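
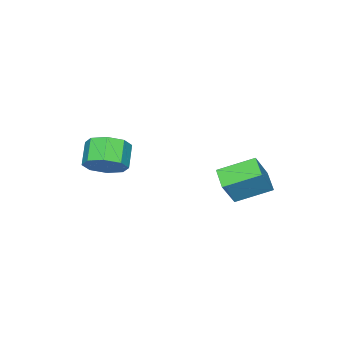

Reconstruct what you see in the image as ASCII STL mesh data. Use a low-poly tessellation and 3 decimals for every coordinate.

solid 
facet normal -0.584 -0.743 0.326
outer loop
vertex -0.763 2.665 -1.359
vertex -1.802 3.742 -0.765
vertex -1.575 2.674 -2.795
endloop
endfacet
facet normal 0.645 -0.669 -0.369
outer loop
vertex -1.038 3.358 -3.095
vertex -0.763 2.665 -1.359
vertex -1.575 2.674 -2.795
endloop
endfacet
facet normal -0.584 -0.743 0.326
outer loop
vertex -1.575 2.674 -2.795
vertex -1.802 3.742 -0.765
vertex -2.614 3.751 -2.201
endloop
endfacet
facet normal -0.492 0.005 -0.870
outer loop
vertex -2.614 3.751 -2.201
vertex -1.038 3.358 -3.095
vertex -1.575 2.674 -2.795
endloop
endfacet
facet normal 0.492 -0.005 0.870
outer loop
vertex -0.763 2.665 -1.359
vertex -1.265 4.426 -1.065
vertex -1.802 3.742 -0.765
endloop
endfacet
facet normal 0.645 -0.669 -0.369
outer loop
vertex -0.226 3.349 -1.659
vertex -0.763 2.665 -1.359
vertex -1.038 3.358 -3.095
endloop
endfacet
facet normal 0.492 -0.005 0.870
outer loop
vertex -0.226 3.349 -1.659
vertex -1.265 4.426 -1.065
vertex -0.763 2.665 -1.359
endloop
endfacet
facet normal -0.645 0.669 0.369
outer loop
vertex -1.802 3.742 -0.765
vertex -1.265 4.426 -1.065
vertex -2.614 3.751 -2.201
endloop
endfacet
facet normal -0.492 0.005 -0.870
outer loop
vertex -2.077 4.435 -2.501
vertex -1.038 3.358 -3.095
vertex -2.614 3.751 -2.201
endloop
endfacet
facet normal -0.645 0.669 0.369
outer loop
vertex -2.614 3.751 -2.201
vertex -1.265 4.426 -1.065
vertex -2.077 4.435 -2.501
endloop
endfacet
facet normal 0.584 0.743 -0.326
outer loop
vertex -2.077 4.435 -2.501
vertex -0.226 3.349 -1.659
vertex -1.038 3.358 -3.095
endloop
endfacet
facet normal 0.584 0.743 -0.326
outer loop
vertex -1.265 4.426 -1.065
vertex -0.226 3.349 -1.659
vertex -2.077 4.435 -2.501
endloop
endfacet
facet normal 0.727 0.453 -0.516
outer loop
vertex 2.238 -1.437 -1.19
vertex 1.753 -0.679 -1.207
vertex 2.367 -1.029 -0.65
endloop
endfacet
facet normal 0.661 -0.666 0.345
outer loop
vertex 2.238 -1.437 -1.19
vertex 2.367 -1.029 -0.65
vertex 1.431 -1.94 -0.616
endloop
endfacet
facet normal 0.661 -0.666 0.344
outer loop
vertex 1.431 -1.94 -0.616
vertex 2.367 -1.029 -0.65
vertex 1.561 -1.532 -0.076
endloop
endfacet
facet normal -0.727 -0.452 0.517
outer loop
vertex 1.431 -1.94 -0.616
vertex 1.561 -1.532 -0.076
vertex 0.947 -1.181 -0.633
endloop
endfacet
facet normal 0.727 0.453 -0.516
outer loop
vertex 2.367 -1.029 -0.65
vertex 1.753 -0.679 -1.207
vertex 2.137 -0.416 -0.436
endloop
endfacet
facet normal 0.601 -0.053 0.798
outer loop
vertex 2.367 -1.029 -0.65
vertex 2.137 -0.416 -0.436
vertex 1.561 -1.532 -0.076
endloop
endfacet
facet normal 0.599 -0.052 0.799
outer loop
vertex 1.561 -1.532 -0.076
vertex 2.137 -0.416 -0.436
vertex 1.33 -0.919 0.137
endloop
endfacet
facet normal -0.727 -0.453 0.516
outer loop
vertex 1.561 -1.532 -0.076
vertex 1.33 -0.919 0.137
vertex 0.947 -1.181 -0.633
endloop
endfacet
facet normal 0.727 0.453 -0.516
outer loop
vertex 2.137 -0.416 -0.436
vertex 1.753 -0.679 -1.207
vertex 1.682 0.043 -0.674
endloop
endfacet
facet normal 0.187 0.592 0.784
outer loop
vertex 2.137 -0.416 -0.436
vertex 1.682 0.043 -0.674
vertex 1.33 -0.919 0.137
endloop
endfacet
facet normal 0.187 0.592 0.784
outer loop
vertex 1.33 -0.919 0.137
vertex 1.682 0.043 -0.674
vertex 0.875 -0.46 -0.101
endloop
endfacet
facet normal -0.727 -0.453 0.516
outer loop
vertex 1.33 -0.919 0.137
vertex 0.875 -0.46 -0.101
vertex 0.947 -1.181 -0.633
endloop
endfacet
facet normal 0.728 0.452 -0.516
outer loop
vertex 1.682 0.043 -0.674
vertex 1.753 -0.679 -1.207
vertex 1.269 0.08 -1.224
endloop
endfacet
facet normal -0.334 0.890 0.311
outer loop
vertex 1.682 0.043 -0.674
vertex 1.269 0.08 -1.224
vertex 0.875 -0.46 -0.101
endloop
endfacet
facet normal -0.334 0.890 0.311
outer loop
vertex 0.875 -0.46 -0.101
vertex 1.269 0.08 -1.224
vertex 0.462 -0.423 -0.65
endloop
endfacet
facet normal -0.727 -0.453 0.516
outer loop
vertex 0.875 -0.46 -0.101
vertex 0.462 -0.423 -0.65
vertex 0.947 -1.181 -0.633
endloop
endfacet
facet normal 0.727 0.452 -0.517
outer loop
vertex 1.269 0.08 -1.224
vertex 1.753 -0.679 -1.207
vertex 1.139 -0.328 -1.764
endloop
endfacet
facet normal -0.661 0.667 -0.345
outer loop
vertex 1.269 0.08 -1.224
vertex 1.139 -0.328 -1.764
vertex 0.462 -0.423 -0.65
endloop
endfacet
facet normal -0.661 0.666 -0.345
outer loop
vertex 0.462 -0.423 -0.65
vertex 1.139 -0.328 -1.764
vertex 0.333 -0.831 -1.19
endloop
endfacet
facet normal -0.727 -0.453 0.516
outer loop
vertex 0.462 -0.423 -0.65
vertex 0.333 -0.831 -1.19
vertex 0.947 -1.181 -0.633
endloop
endfacet
facet normal 0.727 0.453 -0.516
outer loop
vertex 1.139 -0.328 -1.764
vertex 1.753 -0.679 -1.207
vertex 1.37 -0.941 -1.977
endloop
endfacet
facet normal -0.600 0.051 -0.798
outer loop
vertex 1.139 -0.328 -1.764
vertex 1.37 -0.941 -1.977
vertex 0.333 -0.831 -1.19
endloop
endfacet
facet normal -0.600 0.053 -0.798
outer loop
vertex 0.333 -0.831 -1.19
vertex 1.37 -0.941 -1.977
vertex 0.563 -1.444 -1.404
endloop
endfacet
facet normal -0.727 -0.453 0.516
outer loop
vertex 0.333 -0.831 -1.19
vertex 0.563 -1.444 -1.404
vertex 0.947 -1.181 -0.633
endloop
endfacet
facet normal 0.727 0.453 -0.516
outer loop
vertex 1.37 -0.941 -1.977
vertex 1.753 -0.679 -1.207
vertex 1.825 -1.4 -1.739
endloop
endfacet
facet normal -0.187 -0.592 -0.784
outer loop
vertex 1.37 -0.941 -1.977
vertex 1.825 -1.4 -1.739
vertex 0.563 -1.444 -1.404
endloop
endfacet
facet normal -0.187 -0.592 -0.784
outer loop
vertex 0.563 -1.444 -1.404
vertex 1.825 -1.4 -1.739
vertex 1.018 -1.903 -1.166
endloop
endfacet
facet normal -0.727 -0.453 0.516
outer loop
vertex 0.563 -1.444 -1.404
vertex 1.018 -1.903 -1.166
vertex 0.947 -1.181 -0.633
endloop
endfacet
facet normal 0.727 0.453 -0.516
outer loop
vertex 1.825 -1.4 -1.739
vertex 1.753 -0.679 -1.207
vertex 2.238 -1.437 -1.19
endloop
endfacet
facet normal 0.334 -0.890 -0.311
outer loop
vertex 1.825 -1.4 -1.739
vertex 2.238 -1.437 -1.19
vertex 1.018 -1.903 -1.166
endloop
endfacet
facet normal 0.334 -0.890 -0.311
outer loop
vertex 1.018 -1.903 -1.166
vertex 2.238 -1.437 -1.19
vertex 1.431 -1.94 -0.616
endloop
endfacet
facet normal -0.728 -0.452 0.516
outer loop
vertex 1.018 -1.903 -1.166
vertex 1.431 -1.94 -0.616
vertex 0.947 -1.181 -0.633
endloop
endfacet

endsolid


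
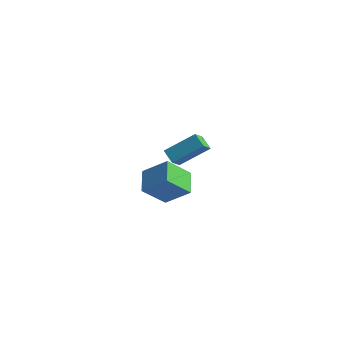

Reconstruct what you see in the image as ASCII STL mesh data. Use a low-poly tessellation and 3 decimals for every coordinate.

solid 
facet normal -0.535 -0.610 -0.584
outer loop
vertex 2.033 -1.686 3.151
vertex 1.292 -1.516 3.652
vertex 1.801 -0.901 2.543
endloop
endfacet
facet normal 0.814 -0.186 -0.550
outer loop
vertex 2.848 0.296 3.688
vertex 2.033 -1.686 3.151
vertex 1.801 -0.901 2.543
endloop
endfacet
facet normal -0.534 -0.611 -0.584
outer loop
vertex 1.801 -0.901 2.543
vertex 1.292 -1.516 3.652
vertex 1.06 -0.731 3.043
endloop
endfacet
facet normal -0.226 0.769 -0.597
outer loop
vertex 1.06 -0.731 3.043
vertex 2.848 0.296 3.688
vertex 1.801 -0.901 2.543
endloop
endfacet
facet normal 0.227 -0.770 0.597
outer loop
vertex 2.033 -1.686 3.151
vertex 2.339 -0.319 4.797
vertex 1.292 -1.516 3.652
endloop
endfacet
facet normal 0.814 -0.186 -0.550
outer loop
vertex 3.08 -0.489 4.297
vertex 2.033 -1.686 3.151
vertex 2.848 0.296 3.688
endloop
endfacet
facet normal 0.226 -0.770 0.597
outer loop
vertex 3.08 -0.489 4.297
vertex 2.339 -0.319 4.797
vertex 2.033 -1.686 3.151
endloop
endfacet
facet normal -0.814 0.186 0.550
outer loop
vertex 1.292 -1.516 3.652
vertex 2.339 -0.319 4.797
vertex 1.06 -0.731 3.043
endloop
endfacet
facet normal -0.227 0.770 -0.597
outer loop
vertex 2.107 0.466 4.189
vertex 2.848 0.296 3.688
vertex 1.06 -0.731 3.043
endloop
endfacet
facet normal -0.814 0.185 0.550
outer loop
vertex 1.06 -0.731 3.043
vertex 2.339 -0.319 4.797
vertex 2.107 0.466 4.189
endloop
endfacet
facet normal 0.535 0.611 0.584
outer loop
vertex 2.107 0.466 4.189
vertex 3.08 -0.489 4.297
vertex 2.848 0.296 3.688
endloop
endfacet
facet normal 0.534 0.611 0.584
outer loop
vertex 2.339 -0.319 4.797
vertex 3.08 -0.489 4.297
vertex 2.107 0.466 4.189
endloop
endfacet
facet normal -0.626 0.659 0.418
outer loop
vertex -4.583 2.753 -2.151
vertex -3.207 3.337 -1.011
vertex -4.059 4.083 -3.464
endloop
endfacet
facet normal -0.732 -0.311 -0.607
outer loop
vertex -3.033 3.003 -4.149
vertex -4.583 2.753 -2.151
vertex -4.059 4.083 -3.464
endloop
endfacet
facet normal -0.626 0.658 0.418
outer loop
vertex -4.059 4.083 -3.464
vertex -3.207 3.337 -1.011
vertex -2.684 4.667 -2.323
endloop
endfacet
facet normal 0.270 0.685 -0.676
outer loop
vertex -2.684 4.667 -2.323
vertex -3.033 3.003 -4.149
vertex -4.059 4.083 -3.464
endloop
endfacet
facet normal -0.270 -0.685 0.677
outer loop
vertex -4.583 2.753 -2.151
vertex -2.181 2.257 -1.696
vertex -3.207 3.337 -1.011
endloop
endfacet
facet normal -0.732 -0.311 -0.607
outer loop
vertex -3.556 1.673 -2.837
vertex -4.583 2.753 -2.151
vertex -3.033 3.003 -4.149
endloop
endfacet
facet normal -0.270 -0.686 0.676
outer loop
vertex -3.556 1.673 -2.837
vertex -2.181 2.257 -1.696
vertex -4.583 2.753 -2.151
endloop
endfacet
facet normal 0.732 0.311 0.607
outer loop
vertex -3.207 3.337 -1.011
vertex -2.181 2.257 -1.696
vertex -2.684 4.667 -2.323
endloop
endfacet
facet normal 0.269 0.686 -0.676
outer loop
vertex -1.657 3.587 -3.009
vertex -3.033 3.003 -4.149
vertex -2.684 4.667 -2.323
endloop
endfacet
facet normal 0.732 0.311 0.607
outer loop
vertex -2.684 4.667 -2.323
vertex -2.181 2.257 -1.696
vertex -1.657 3.587 -3.009
endloop
endfacet
facet normal 0.626 -0.658 -0.418
outer loop
vertex -1.657 3.587 -3.009
vertex -3.556 1.673 -2.837
vertex -3.033 3.003 -4.149
endloop
endfacet
facet normal 0.626 -0.659 -0.417
outer loop
vertex -2.181 2.257 -1.696
vertex -3.556 1.673 -2.837
vertex -1.657 3.587 -3.009
endloop
endfacet

endsolid


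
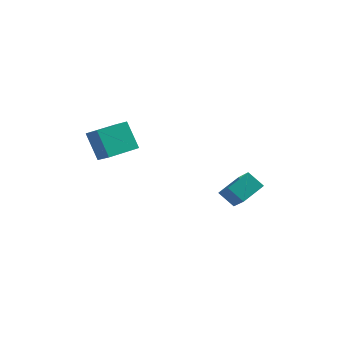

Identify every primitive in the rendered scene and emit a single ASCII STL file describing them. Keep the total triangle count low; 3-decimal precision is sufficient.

solid 
facet normal -0.491 -0.775 -0.398
outer loop
vertex 4.163 0.797 -1.354
vertex 3.138 0.999 -0.483
vertex 3.214 2.129 -2.78
endloop
endfacet
facet normal 0.754 -0.149 -0.640
outer loop
vertex 4.082 3.501 -2.077
vertex 4.163 0.797 -1.354
vertex 3.214 2.129 -2.78
endloop
endfacet
facet normal -0.490 -0.776 -0.398
outer loop
vertex 3.214 2.129 -2.78
vertex 3.138 0.999 -0.483
vertex 2.189 2.33 -1.91
endloop
endfacet
facet normal -0.438 0.614 -0.657
outer loop
vertex 2.189 2.33 -1.91
vertex 4.082 3.501 -2.077
vertex 3.214 2.129 -2.78
endloop
endfacet
facet normal 0.438 -0.614 0.657
outer loop
vertex 4.163 0.797 -1.354
vertex 4.006 2.371 0.22
vertex 3.138 0.999 -0.483
endloop
endfacet
facet normal 0.754 -0.149 -0.640
outer loop
vertex 5.031 2.17 -0.65
vertex 4.163 0.797 -1.354
vertex 4.082 3.501 -2.077
endloop
endfacet
facet normal 0.438 -0.614 0.657
outer loop
vertex 5.031 2.17 -0.65
vertex 4.006 2.371 0.22
vertex 4.163 0.797 -1.354
endloop
endfacet
facet normal -0.754 0.149 0.640
outer loop
vertex 3.138 0.999 -0.483
vertex 4.006 2.371 0.22
vertex 2.189 2.33 -1.91
endloop
endfacet
facet normal -0.438 0.614 -0.657
outer loop
vertex 3.057 3.703 -1.206
vertex 4.082 3.501 -2.077
vertex 2.189 2.33 -1.91
endloop
endfacet
facet normal -0.754 0.148 0.640
outer loop
vertex 2.189 2.33 -1.91
vertex 4.006 2.371 0.22
vertex 3.057 3.703 -1.206
endloop
endfacet
facet normal 0.490 0.776 0.397
outer loop
vertex 3.057 3.703 -1.206
vertex 5.031 2.17 -0.65
vertex 4.082 3.501 -2.077
endloop
endfacet
facet normal 0.490 0.775 0.398
outer loop
vertex 4.006 2.371 0.22
vertex 5.031 2.17 -0.65
vertex 3.057 3.703 -1.206
endloop
endfacet
facet normal -0.582 -0.813 -0.004
outer loop
vertex -3.956 -1.944 4.901
vertex -4.896 -1.268 4.113
vertex -3.009 -2.613 3.199
endloop
endfacet
facet normal 0.671 -0.482 0.563
outer loop
vertex -1.764 -0.872 3.207
vertex -3.956 -1.944 4.901
vertex -3.009 -2.613 3.199
endloop
endfacet
facet normal -0.582 -0.813 -0.004
outer loop
vertex -3.009 -2.613 3.199
vertex -4.896 -1.268 4.113
vertex -3.948 -1.937 2.41
endloop
endfacet
facet normal 0.460 -0.325 -0.826
outer loop
vertex -3.948 -1.937 2.41
vertex -1.764 -0.872 3.207
vertex -3.009 -2.613 3.199
endloop
endfacet
facet normal -0.459 0.325 0.827
outer loop
vertex -3.956 -1.944 4.901
vertex -3.651 0.473 4.121
vertex -4.896 -1.268 4.113
endloop
endfacet
facet normal 0.671 -0.482 0.563
outer loop
vertex -2.712 -0.203 4.91
vertex -3.956 -1.944 4.901
vertex -1.764 -0.872 3.207
endloop
endfacet
facet normal -0.460 0.325 0.826
outer loop
vertex -2.712 -0.203 4.91
vertex -3.651 0.473 4.121
vertex -3.956 -1.944 4.901
endloop
endfacet
facet normal -0.671 0.482 -0.563
outer loop
vertex -4.896 -1.268 4.113
vertex -3.651 0.473 4.121
vertex -3.948 -1.937 2.41
endloop
endfacet
facet normal 0.460 -0.324 -0.827
outer loop
vertex -2.704 -0.196 2.419
vertex -1.764 -0.872 3.207
vertex -3.948 -1.937 2.41
endloop
endfacet
facet normal -0.671 0.482 -0.563
outer loop
vertex -3.948 -1.937 2.41
vertex -3.651 0.473 4.121
vertex -2.704 -0.196 2.419
endloop
endfacet
facet normal 0.582 0.814 0.004
outer loop
vertex -2.704 -0.196 2.419
vertex -2.712 -0.203 4.91
vertex -1.764 -0.872 3.207
endloop
endfacet
facet normal 0.582 0.813 0.004
outer loop
vertex -3.651 0.473 4.121
vertex -2.712 -0.203 4.91
vertex -2.704 -0.196 2.419
endloop
endfacet

endsolid


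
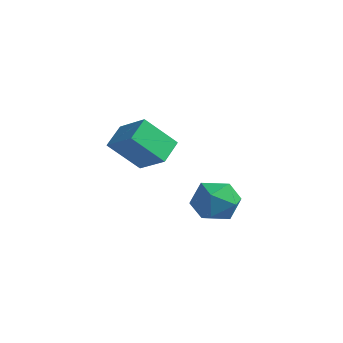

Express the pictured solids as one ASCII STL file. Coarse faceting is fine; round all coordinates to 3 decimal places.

solid 
facet normal 0.114 -0.228 0.967
outer loop
vertex 1.292 -0.673 -1.776
vertex 0.419 -1.294 -1.82
vertex 1.385 -1.71 -2.032
endloop
endfacet
facet normal 0.745 -0.096 0.660
outer loop
vertex 1.292 -0.673 -1.776
vertex 1.385 -1.71 -2.032
vertex 1.953 -0.973 -2.565
endloop
endfacet
facet normal 0.726 0.565 0.393
outer loop
vertex 1.292 -0.673 -1.776
vertex 1.953 -0.973 -2.565
vertex 1.339 -0.102 -2.683
endloop
endfacet
facet normal 0.083 0.841 0.534
outer loop
vertex 1.292 -0.673 -1.776
vertex 1.339 -0.102 -2.683
vertex 0.391 -0.3 -2.223
endloop
endfacet
facet normal -0.295 0.352 0.888
outer loop
vertex 1.292 -0.673 -1.776
vertex 0.391 -0.3 -2.223
vertex 0.419 -1.294 -1.82
endloop
endfacet
facet normal 0.826 -0.552 0.117
outer loop
vertex 1.953 -0.973 -2.565
vertex 1.385 -1.71 -2.032
vertex 1.489 -1.78 -3.097
endloop
endfacet
facet normal -0.196 -0.766 0.612
outer loop
vertex 1.385 -1.71 -2.032
vertex 0.419 -1.294 -1.82
vertex 0.541 -1.978 -2.637
endloop
endfacet
facet normal -0.857 0.173 0.486
outer loop
vertex 0.419 -1.294 -1.82
vertex 0.391 -0.3 -2.223
vertex -0.073 -1.107 -2.755
endloop
endfacet
facet normal -0.244 0.966 -0.087
outer loop
vertex 0.391 -0.3 -2.223
vertex 1.339 -0.102 -2.683
vertex 0.495 -0.37 -3.288
endloop
endfacet
facet normal 0.795 0.518 -0.315
outer loop
vertex 1.339 -0.102 -2.683
vertex 1.953 -0.973 -2.565
vertex 1.461 -0.786 -3.5
endloop
endfacet
facet normal -0.083 -0.841 -0.534
outer loop
vertex 0.588 -1.407 -3.544
vertex 1.489 -1.78 -3.097
vertex 0.541 -1.978 -2.637
endloop
endfacet
facet normal -0.726 -0.565 -0.393
outer loop
vertex 0.588 -1.407 -3.544
vertex 0.541 -1.978 -2.637
vertex -0.073 -1.107 -2.755
endloop
endfacet
facet normal -0.745 0.096 -0.660
outer loop
vertex 0.588 -1.407 -3.544
vertex -0.073 -1.107 -2.755
vertex 0.495 -0.37 -3.288
endloop
endfacet
facet normal -0.114 0.228 -0.967
outer loop
vertex 0.588 -1.407 -3.544
vertex 0.495 -0.37 -3.288
vertex 1.461 -0.786 -3.5
endloop
endfacet
facet normal 0.295 -0.352 -0.888
outer loop
vertex 0.588 -1.407 -3.544
vertex 1.461 -0.786 -3.5
vertex 1.489 -1.78 -3.097
endloop
endfacet
facet normal 0.244 -0.966 0.087
outer loop
vertex 0.541 -1.978 -2.637
vertex 1.489 -1.78 -3.097
vertex 1.385 -1.71 -2.032
endloop
endfacet
facet normal -0.795 -0.518 0.315
outer loop
vertex -0.073 -1.107 -2.755
vertex 0.541 -1.978 -2.637
vertex 0.419 -1.294 -1.82
endloop
endfacet
facet normal -0.826 0.552 -0.117
outer loop
vertex 0.495 -0.37 -3.288
vertex -0.073 -1.107 -2.755
vertex 0.391 -0.3 -2.223
endloop
endfacet
facet normal 0.196 0.766 -0.612
outer loop
vertex 1.461 -0.786 -3.5
vertex 0.495 -0.37 -3.288
vertex 1.339 -0.102 -2.683
endloop
endfacet
facet normal 0.857 -0.173 -0.486
outer loop
vertex 1.489 -1.78 -3.097
vertex 1.461 -0.786 -3.5
vertex 1.953 -0.973 -2.565
endloop
endfacet
facet normal -0.362 -0.601 0.713
outer loop
vertex -2.589 -2.104 -0.151
vertex -2.962 -1.105 0.502
vertex -3.984 -2.141 -0.891
endloop
endfacet
facet normal 0.298 -0.799 -0.522
outer loop
vertex -3.318 -1.035 -2.202
vertex -2.589 -2.104 -0.151
vertex -3.984 -2.141 -0.891
endloop
endfacet
facet normal -0.362 -0.601 0.713
outer loop
vertex -3.984 -2.141 -0.891
vertex -2.962 -1.105 0.502
vertex -4.357 -1.142 -0.238
endloop
endfacet
facet normal -0.883 -0.024 -0.468
outer loop
vertex -4.357 -1.142 -0.238
vertex -3.318 -1.035 -2.202
vertex -3.984 -2.141 -0.891
endloop
endfacet
facet normal 0.883 0.024 0.468
outer loop
vertex -2.589 -2.104 -0.151
vertex -2.296 0.001 -0.809
vertex -2.962 -1.105 0.502
endloop
endfacet
facet normal 0.298 -0.799 -0.522
outer loop
vertex -1.923 -0.998 -1.462
vertex -2.589 -2.104 -0.151
vertex -3.318 -1.035 -2.202
endloop
endfacet
facet normal 0.883 0.024 0.468
outer loop
vertex -1.923 -0.998 -1.462
vertex -2.296 0.001 -0.809
vertex -2.589 -2.104 -0.151
endloop
endfacet
facet normal -0.298 0.799 0.522
outer loop
vertex -2.962 -1.105 0.502
vertex -2.296 0.001 -0.809
vertex -4.357 -1.142 -0.238
endloop
endfacet
facet normal -0.883 -0.024 -0.468
outer loop
vertex -3.691 -0.036 -1.549
vertex -3.318 -1.035 -2.202
vertex -4.357 -1.142 -0.238
endloop
endfacet
facet normal -0.298 0.799 0.522
outer loop
vertex -4.357 -1.142 -0.238
vertex -2.296 0.001 -0.809
vertex -3.691 -0.036 -1.549
endloop
endfacet
facet normal 0.362 0.601 -0.713
outer loop
vertex -3.691 -0.036 -1.549
vertex -1.923 -0.998 -1.462
vertex -3.318 -1.035 -2.202
endloop
endfacet
facet normal 0.362 0.601 -0.713
outer loop
vertex -2.296 0.001 -0.809
vertex -1.923 -0.998 -1.462
vertex -3.691 -0.036 -1.549
endloop
endfacet

endsolid


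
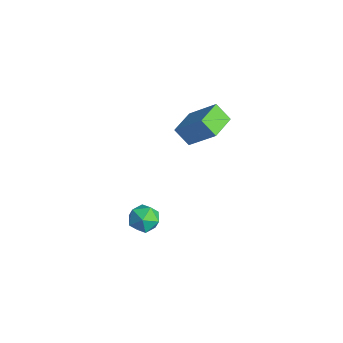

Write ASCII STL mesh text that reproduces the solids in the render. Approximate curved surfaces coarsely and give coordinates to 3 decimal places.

solid 
facet normal -0.575 -0.426 -0.698
outer loop
vertex -3.341 2.375 1.419
vertex -4.13 3.47 1.401
vertex -2.769 2.776 0.703
endloop
endfacet
facet normal 0.585 -0.811 0.013
outer loop
vertex -1.75 3.53 1.939
vertex -3.341 2.375 1.419
vertex -2.769 2.776 0.703
endloop
endfacet
facet normal -0.575 -0.426 -0.698
outer loop
vertex -2.769 2.776 0.703
vertex -4.13 3.47 1.401
vertex -3.558 3.871 0.685
endloop
endfacet
facet normal 0.572 0.400 -0.716
outer loop
vertex -3.558 3.871 0.685
vertex -1.75 3.53 1.939
vertex -2.769 2.776 0.703
endloop
endfacet
facet normal -0.572 -0.400 0.716
outer loop
vertex -3.341 2.375 1.419
vertex -3.111 4.224 2.637
vertex -4.13 3.47 1.401
endloop
endfacet
facet normal 0.585 -0.811 0.013
outer loop
vertex -2.322 3.129 2.655
vertex -3.341 2.375 1.419
vertex -1.75 3.53 1.939
endloop
endfacet
facet normal -0.572 -0.400 0.716
outer loop
vertex -2.322 3.129 2.655
vertex -3.111 4.224 2.637
vertex -3.341 2.375 1.419
endloop
endfacet
facet normal -0.585 0.811 -0.013
outer loop
vertex -4.13 3.47 1.401
vertex -3.111 4.224 2.637
vertex -3.558 3.871 0.685
endloop
endfacet
facet normal 0.572 0.400 -0.716
outer loop
vertex -2.539 4.625 1.921
vertex -1.75 3.53 1.939
vertex -3.558 3.871 0.685
endloop
endfacet
facet normal -0.585 0.811 -0.013
outer loop
vertex -3.558 3.871 0.685
vertex -3.111 4.224 2.637
vertex -2.539 4.625 1.921
endloop
endfacet
facet normal 0.575 0.426 0.698
outer loop
vertex -2.539 4.625 1.921
vertex -2.322 3.129 2.655
vertex -1.75 3.53 1.939
endloop
endfacet
facet normal 0.575 0.426 0.698
outer loop
vertex -3.111 4.224 2.637
vertex -2.322 3.129 2.655
vertex -2.539 4.625 1.921
endloop
endfacet
facet normal 0.431 0.876 -0.215
outer loop
vertex 2.262 -1.181 1.639
vertex 1.898 -0.868 2.184
vertex 2.551 -1.16 2.304
endloop
endfacet
facet normal 0.862 0.331 -0.385
outer loop
vertex 2.262 -1.181 1.639
vertex 2.551 -1.16 2.304
vertex 2.604 -1.763 1.904
endloop
endfacet
facet normal 0.518 -0.084 -0.852
outer loop
vertex 2.262 -1.181 1.639
vertex 2.604 -1.763 1.904
vertex 1.984 -1.843 1.535
endloop
endfacet
facet normal -0.127 0.206 -0.970
outer loop
vertex 2.262 -1.181 1.639
vertex 1.984 -1.843 1.535
vertex 1.548 -1.29 1.709
endloop
endfacet
facet normal -0.178 0.797 -0.577
outer loop
vertex 2.262 -1.181 1.639
vertex 1.548 -1.29 1.709
vertex 1.898 -0.868 2.184
endloop
endfacet
facet normal 0.977 -0.051 0.207
outer loop
vertex 2.604 -1.763 1.904
vertex 2.551 -1.16 2.304
vertex 2.452 -1.81 2.611
endloop
endfacet
facet normal 0.283 0.830 0.482
outer loop
vertex 2.551 -1.16 2.304
vertex 1.898 -0.868 2.184
vertex 2.016 -1.257 2.785
endloop
endfacet
facet normal -0.704 0.702 -0.105
outer loop
vertex 1.898 -0.868 2.184
vertex 1.548 -1.29 1.709
vertex 1.396 -1.337 2.416
endloop
endfacet
facet normal -0.620 -0.256 -0.742
outer loop
vertex 1.548 -1.29 1.709
vertex 1.984 -1.843 1.535
vertex 1.449 -1.94 2.016
endloop
endfacet
facet normal 0.420 -0.722 -0.550
outer loop
vertex 1.984 -1.843 1.535
vertex 2.604 -1.763 1.904
vertex 2.102 -2.232 2.136
endloop
endfacet
facet normal 0.127 -0.206 0.970
outer loop
vertex 1.738 -1.919 2.681
vertex 2.452 -1.81 2.611
vertex 2.016 -1.257 2.785
endloop
endfacet
facet normal -0.518 0.084 0.852
outer loop
vertex 1.738 -1.919 2.681
vertex 2.016 -1.257 2.785
vertex 1.396 -1.337 2.416
endloop
endfacet
facet normal -0.862 -0.331 0.385
outer loop
vertex 1.738 -1.919 2.681
vertex 1.396 -1.337 2.416
vertex 1.449 -1.94 2.016
endloop
endfacet
facet normal -0.431 -0.876 0.215
outer loop
vertex 1.738 -1.919 2.681
vertex 1.449 -1.94 2.016
vertex 2.102 -2.232 2.136
endloop
endfacet
facet normal 0.178 -0.797 0.577
outer loop
vertex 1.738 -1.919 2.681
vertex 2.102 -2.232 2.136
vertex 2.452 -1.81 2.611
endloop
endfacet
facet normal 0.620 0.256 0.742
outer loop
vertex 2.016 -1.257 2.785
vertex 2.452 -1.81 2.611
vertex 2.551 -1.16 2.304
endloop
endfacet
facet normal -0.420 0.722 0.550
outer loop
vertex 1.396 -1.337 2.416
vertex 2.016 -1.257 2.785
vertex 1.898 -0.868 2.184
endloop
endfacet
facet normal -0.977 0.051 -0.207
outer loop
vertex 1.449 -1.94 2.016
vertex 1.396 -1.337 2.416
vertex 1.548 -1.29 1.709
endloop
endfacet
facet normal -0.283 -0.830 -0.482
outer loop
vertex 2.102 -2.232 2.136
vertex 1.449 -1.94 2.016
vertex 1.984 -1.843 1.535
endloop
endfacet
facet normal 0.704 -0.702 0.105
outer loop
vertex 2.452 -1.81 2.611
vertex 2.102 -2.232 2.136
vertex 2.604 -1.763 1.904
endloop
endfacet

endsolid


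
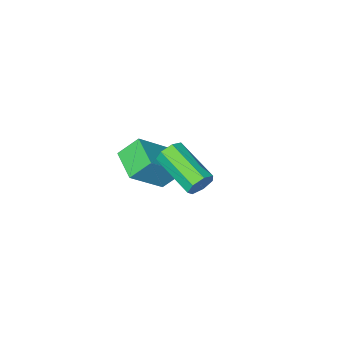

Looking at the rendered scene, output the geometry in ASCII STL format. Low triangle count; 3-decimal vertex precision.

solid 
facet normal -0.737 0.032 -0.676
outer loop
vertex -4.333 -3.57 -3.022
vertex -3.987 -2.283 -3.339
vertex -3.624 -3.955 -3.813
endloop
endfacet
facet normal -0.252 -0.940 0.231
outer loop
vertex -2.173 -4.017 -2.481
vertex -4.333 -3.57 -3.022
vertex -3.624 -3.955 -3.813
endloop
endfacet
facet normal -0.736 0.032 -0.676
outer loop
vertex -3.624 -3.955 -3.813
vertex -3.987 -2.283 -3.339
vertex -3.278 -2.668 -4.129
endloop
endfacet
facet normal 0.628 -0.341 -0.700
outer loop
vertex -3.278 -2.668 -4.129
vertex -2.173 -4.017 -2.481
vertex -3.624 -3.955 -3.813
endloop
endfacet
facet normal -0.628 0.341 0.700
outer loop
vertex -4.333 -3.57 -3.022
vertex -2.536 -2.345 -2.007
vertex -3.987 -2.283 -3.339
endloop
endfacet
facet normal -0.252 -0.940 0.231
outer loop
vertex -2.882 -3.632 -1.691
vertex -4.333 -3.57 -3.022
vertex -2.173 -4.017 -2.481
endloop
endfacet
facet normal -0.628 0.341 0.700
outer loop
vertex -2.882 -3.632 -1.691
vertex -2.536 -2.345 -2.007
vertex -4.333 -3.57 -3.022
endloop
endfacet
facet normal 0.252 0.940 -0.231
outer loop
vertex -3.987 -2.283 -3.339
vertex -2.536 -2.345 -2.007
vertex -3.278 -2.668 -4.129
endloop
endfacet
facet normal 0.627 -0.341 -0.700
outer loop
vertex -1.827 -2.73 -2.798
vertex -2.173 -4.017 -2.481
vertex -3.278 -2.668 -4.129
endloop
endfacet
facet normal 0.252 0.940 -0.231
outer loop
vertex -3.278 -2.668 -4.129
vertex -2.536 -2.345 -2.007
vertex -1.827 -2.73 -2.798
endloop
endfacet
facet normal 0.736 -0.031 0.676
outer loop
vertex -1.827 -2.73 -2.798
vertex -2.882 -3.632 -1.691
vertex -2.173 -4.017 -2.481
endloop
endfacet
facet normal 0.736 -0.032 0.676
outer loop
vertex -2.536 -2.345 -2.007
vertex -2.882 -3.632 -1.691
vertex -1.827 -2.73 -2.798
endloop
endfacet
facet normal -0.045 0.946 -0.322
outer loop
vertex -1.423 1.704 -0.099
vertex -1.671 1.859 0.39
vertex -1.116 1.842 0.263
endloop
endfacet
facet normal 0.782 -0.168 -0.600
outer loop
vertex -1.423 1.704 -0.099
vertex -1.116 1.842 0.263
vertex -1.341 -0.055 0.501
endloop
endfacet
facet normal 0.782 -0.168 -0.600
outer loop
vertex -1.341 -0.055 0.501
vertex -1.116 1.842 0.263
vertex -1.034 0.083 0.863
endloop
endfacet
facet normal 0.043 -0.945 0.324
outer loop
vertex -1.341 -0.055 0.501
vertex -1.034 0.083 0.863
vertex -1.589 0.101 0.99
endloop
endfacet
facet normal -0.045 0.946 -0.322
outer loop
vertex -1.116 1.842 0.263
vertex -1.671 1.859 0.39
vertex -1.226 1.993 0.721
endloop
endfacet
facet normal 0.974 0.113 0.197
outer loop
vertex -1.116 1.842 0.263
vertex -1.226 1.993 0.721
vertex -1.034 0.083 0.863
endloop
endfacet
facet normal 0.974 0.113 0.197
outer loop
vertex -1.034 0.083 0.863
vertex -1.226 1.993 0.721
vertex -1.144 0.234 1.321
endloop
endfacet
facet normal 0.043 -0.946 0.322
outer loop
vertex -1.034 0.083 0.863
vertex -1.144 0.234 1.321
vertex -1.589 0.101 0.99
endloop
endfacet
facet normal -0.045 0.946 -0.322
outer loop
vertex -1.226 1.993 0.721
vertex -1.671 1.859 0.39
vertex -1.672 2.043 0.93
endloop
endfacet
facet normal 0.432 0.309 0.847
outer loop
vertex -1.226 1.993 0.721
vertex -1.672 2.043 0.93
vertex -1.144 0.234 1.321
endloop
endfacet
facet normal 0.431 0.309 0.848
outer loop
vertex -1.144 0.234 1.321
vertex -1.672 2.043 0.93
vertex -1.59 0.285 1.529
endloop
endfacet
facet normal 0.042 -0.945 0.323
outer loop
vertex -1.144 0.234 1.321
vertex -1.59 0.285 1.529
vertex -1.589 0.101 0.99
endloop
endfacet
facet normal -0.044 0.946 -0.322
outer loop
vertex -1.672 2.043 0.93
vertex -1.671 1.859 0.39
vertex -2.117 1.955 0.732
endloop
endfacet
facet normal -0.436 0.272 0.858
outer loop
vertex -1.672 2.043 0.93
vertex -2.117 1.955 0.732
vertex -1.59 0.285 1.529
endloop
endfacet
facet normal -0.434 0.273 0.859
outer loop
vertex -1.59 0.285 1.529
vertex -2.117 1.955 0.732
vertex -2.035 0.197 1.332
endloop
endfacet
facet normal 0.044 -0.945 0.323
outer loop
vertex -1.59 0.285 1.529
vertex -2.035 0.197 1.332
vertex -1.589 0.101 0.99
endloop
endfacet
facet normal -0.043 0.946 -0.322
outer loop
vertex -2.117 1.955 0.732
vertex -1.671 1.859 0.39
vertex -2.226 1.795 0.277
endloop
endfacet
facet normal -0.974 0.031 0.223
outer loop
vertex -2.117 1.955 0.732
vertex -2.226 1.795 0.277
vertex -2.035 0.197 1.332
endloop
endfacet
facet normal -0.974 0.031 0.223
outer loop
vertex -2.035 0.197 1.332
vertex -2.226 1.795 0.277
vertex -2.144 0.036 0.877
endloop
endfacet
facet normal 0.045 -0.945 0.324
outer loop
vertex -2.035 0.197 1.332
vertex -2.144 0.036 0.877
vertex -1.589 0.101 0.99
endloop
endfacet
facet normal -0.043 0.946 -0.322
outer loop
vertex -2.226 1.795 0.277
vertex -1.671 1.859 0.39
vertex -1.917 1.683 -0.093
endloop
endfacet
facet normal -0.780 -0.234 -0.580
outer loop
vertex -2.226 1.795 0.277
vertex -1.917 1.683 -0.093
vertex -2.144 0.036 0.877
endloop
endfacet
facet normal -0.780 -0.234 -0.580
outer loop
vertex -2.144 0.036 0.877
vertex -1.917 1.683 -0.093
vertex -1.835 -0.076 0.507
endloop
endfacet
facet normal 0.045 -0.945 0.324
outer loop
vertex -2.144 0.036 0.877
vertex -1.835 -0.076 0.507
vertex -1.589 0.101 0.99
endloop
endfacet
facet normal -0.044 0.946 -0.322
outer loop
vertex -1.917 1.683 -0.093
vertex -1.671 1.859 0.39
vertex -1.423 1.704 -0.099
endloop
endfacet
facet normal 0.002 -0.323 -0.946
outer loop
vertex -1.917 1.683 -0.093
vertex -1.423 1.704 -0.099
vertex -1.835 -0.076 0.507
endloop
endfacet
facet normal 0.002 -0.323 -0.946
outer loop
vertex -1.835 -0.076 0.507
vertex -1.423 1.704 -0.099
vertex -1.341 -0.055 0.501
endloop
endfacet
facet normal 0.044 -0.945 0.324
outer loop
vertex -1.835 -0.076 0.507
vertex -1.341 -0.055 0.501
vertex -1.589 0.101 0.99
endloop
endfacet

endsolid


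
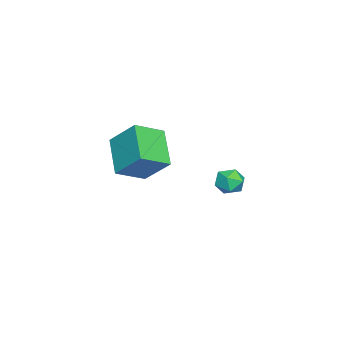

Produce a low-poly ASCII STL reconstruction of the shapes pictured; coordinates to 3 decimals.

solid 
facet normal -0.979 0.172 -0.112
outer loop
vertex -0.619 1.998 -0.496
vertex -0.731 1.812 0.197
vertex -0.59 2.503 0.025
endloop
endfacet
facet normal -0.595 0.594 -0.542
outer loop
vertex -0.619 1.998 -0.496
vertex -0.59 2.503 0.025
vertex -0.1 2.505 -0.51
endloop
endfacet
facet normal -0.199 0.177 -0.964
outer loop
vertex -0.619 1.998 -0.496
vertex -0.1 2.505 -0.51
vertex 0.061 1.816 -0.67
endloop
endfacet
facet normal -0.338 -0.504 -0.795
outer loop
vertex -0.619 1.998 -0.496
vertex 0.061 1.816 -0.67
vertex -0.328 1.388 -0.233
endloop
endfacet
facet normal -0.819 -0.507 -0.268
outer loop
vertex -0.619 1.998 -0.496
vertex -0.328 1.388 -0.233
vertex -0.731 1.812 0.197
endloop
endfacet
facet normal -0.152 0.979 -0.136
outer loop
vertex -0.1 2.505 -0.51
vertex -0.59 2.503 0.025
vertex 0.108 2.632 0.173
endloop
endfacet
facet normal -0.773 0.297 0.560
outer loop
vertex -0.59 2.503 0.025
vertex -0.731 1.812 0.197
vertex -0.281 2.204 0.61
endloop
endfacet
facet normal -0.516 -0.800 0.306
outer loop
vertex -0.731 1.812 0.197
vertex -0.328 1.388 -0.233
vertex -0.12 1.515 0.45
endloop
endfacet
facet normal 0.263 -0.796 -0.546
outer loop
vertex -0.328 1.388 -0.233
vertex 0.061 1.816 -0.67
vertex 0.37 1.517 -0.085
endloop
endfacet
facet normal 0.487 0.304 -0.819
outer loop
vertex 0.061 1.816 -0.67
vertex -0.1 2.505 -0.51
vertex 0.511 2.208 -0.257
endloop
endfacet
facet normal 0.338 0.504 0.795
outer loop
vertex 0.399 2.022 0.436
vertex 0.108 2.632 0.173
vertex -0.281 2.204 0.61
endloop
endfacet
facet normal 0.199 -0.177 0.964
outer loop
vertex 0.399 2.022 0.436
vertex -0.281 2.204 0.61
vertex -0.12 1.515 0.45
endloop
endfacet
facet normal 0.595 -0.594 0.542
outer loop
vertex 0.399 2.022 0.436
vertex -0.12 1.515 0.45
vertex 0.37 1.517 -0.085
endloop
endfacet
facet normal 0.979 -0.172 0.112
outer loop
vertex 0.399 2.022 0.436
vertex 0.37 1.517 -0.085
vertex 0.511 2.208 -0.257
endloop
endfacet
facet normal 0.819 0.507 0.268
outer loop
vertex 0.399 2.022 0.436
vertex 0.511 2.208 -0.257
vertex 0.108 2.632 0.173
endloop
endfacet
facet normal -0.263 0.796 0.546
outer loop
vertex -0.281 2.204 0.61
vertex 0.108 2.632 0.173
vertex -0.59 2.503 0.025
endloop
endfacet
facet normal -0.487 -0.304 0.819
outer loop
vertex -0.12 1.515 0.45
vertex -0.281 2.204 0.61
vertex -0.731 1.812 0.197
endloop
endfacet
facet normal 0.152 -0.979 0.136
outer loop
vertex 0.37 1.517 -0.085
vertex -0.12 1.515 0.45
vertex -0.328 1.388 -0.233
endloop
endfacet
facet normal 0.773 -0.297 -0.560
outer loop
vertex 0.511 2.208 -0.257
vertex 0.37 1.517 -0.085
vertex 0.061 1.816 -0.67
endloop
endfacet
facet normal 0.516 0.800 -0.306
outer loop
vertex 0.108 2.632 0.173
vertex 0.511 2.208 -0.257
vertex -0.1 2.505 -0.51
endloop
endfacet
facet normal -0.730 -0.366 0.577
outer loop
vertex -3.908 -4.465 -0.336
vertex -3.546 -3.184 0.934
vertex -4.968 -3.464 -1.043
endloop
endfacet
facet normal -0.197 -0.696 -0.691
outer loop
vertex -3.434 -2.696 -2.254
vertex -3.908 -4.465 -0.336
vertex -4.968 -3.464 -1.043
endloop
endfacet
facet normal -0.730 -0.365 0.577
outer loop
vertex -4.968 -3.464 -1.043
vertex -3.546 -3.184 0.934
vertex -4.605 -2.183 0.227
endloop
endfacet
facet normal -0.654 0.618 -0.436
outer loop
vertex -4.605 -2.183 0.227
vertex -3.434 -2.696 -2.254
vertex -4.968 -3.464 -1.043
endloop
endfacet
facet normal 0.654 -0.618 0.437
outer loop
vertex -3.908 -4.465 -0.336
vertex -2.012 -2.416 -0.277
vertex -3.546 -3.184 0.934
endloop
endfacet
facet normal -0.197 -0.696 -0.691
outer loop
vertex -2.375 -3.697 -1.547
vertex -3.908 -4.465 -0.336
vertex -3.434 -2.696 -2.254
endloop
endfacet
facet normal 0.654 -0.618 0.436
outer loop
vertex -2.375 -3.697 -1.547
vertex -2.012 -2.416 -0.277
vertex -3.908 -4.465 -0.336
endloop
endfacet
facet normal 0.197 0.696 0.691
outer loop
vertex -3.546 -3.184 0.934
vertex -2.012 -2.416 -0.277
vertex -4.605 -2.183 0.227
endloop
endfacet
facet normal -0.654 0.618 -0.436
outer loop
vertex -3.072 -1.415 -0.984
vertex -3.434 -2.696 -2.254
vertex -4.605 -2.183 0.227
endloop
endfacet
facet normal 0.197 0.696 0.691
outer loop
vertex -4.605 -2.183 0.227
vertex -2.012 -2.416 -0.277
vertex -3.072 -1.415 -0.984
endloop
endfacet
facet normal 0.731 0.365 -0.577
outer loop
vertex -3.072 -1.415 -0.984
vertex -2.375 -3.697 -1.547
vertex -3.434 -2.696 -2.254
endloop
endfacet
facet normal 0.730 0.365 -0.577
outer loop
vertex -2.012 -2.416 -0.277
vertex -2.375 -3.697 -1.547
vertex -3.072 -1.415 -0.984
endloop
endfacet

endsolid


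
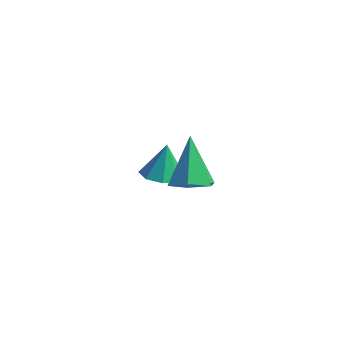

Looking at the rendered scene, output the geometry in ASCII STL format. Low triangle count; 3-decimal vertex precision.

solid 
facet normal 0.303 -0.515 -0.802
outer loop
vertex 0.715 -3.012 2.034
vertex -0.125 -2.965 1.686
vertex 0.483 -2.314 1.498
endloop
endfacet
facet normal 0.751 0.541 0.379
outer loop
vertex 0.715 -3.012 2.034
vertex 0.483 -2.314 1.498
vertex -0.755 -1.895 3.354
endloop
endfacet
facet normal 0.303 -0.515 -0.802
outer loop
vertex 0.483 -2.314 1.498
vertex -0.125 -2.965 1.686
vertex -0.357 -2.267 1.15
endloop
endfacet
facet normal 0.115 0.983 -0.145
outer loop
vertex 0.483 -2.314 1.498
vertex -0.357 -2.267 1.15
vertex -0.755 -1.895 3.354
endloop
endfacet
facet normal 0.304 -0.515 -0.802
outer loop
vertex -0.357 -2.267 1.15
vertex -0.125 -2.965 1.686
vertex -0.964 -2.918 1.338
endloop
endfacet
facet normal -0.744 0.624 -0.240
outer loop
vertex -0.357 -2.267 1.15
vertex -0.964 -2.918 1.338
vertex -0.755 -1.895 3.354
endloop
endfacet
facet normal 0.304 -0.515 -0.802
outer loop
vertex -0.964 -2.918 1.338
vertex -0.125 -2.965 1.686
vertex -0.732 -3.616 1.874
endloop
endfacet
facet normal -0.966 -0.176 0.189
outer loop
vertex -0.964 -2.918 1.338
vertex -0.732 -3.616 1.874
vertex -0.755 -1.895 3.354
endloop
endfacet
facet normal 0.303 -0.515 -0.802
outer loop
vertex -0.732 -3.616 1.874
vertex -0.125 -2.965 1.686
vertex 0.108 -3.663 2.222
endloop
endfacet
facet normal -0.330 -0.618 0.713
outer loop
vertex -0.732 -3.616 1.874
vertex 0.108 -3.663 2.222
vertex -0.755 -1.895 3.354
endloop
endfacet
facet normal 0.303 -0.515 -0.802
outer loop
vertex 0.108 -3.663 2.222
vertex -0.125 -2.965 1.686
vertex 0.715 -3.012 2.034
endloop
endfacet
facet normal 0.529 -0.259 0.808
outer loop
vertex 0.108 -3.663 2.222
vertex 0.715 -3.012 2.034
vertex -0.755 -1.895 3.354
endloop
endfacet
facet normal 0.037 -0.352 -0.935
outer loop
vertex -2.657 1.219 -2.787
vertex -3.461 0.772 -2.651
vertex -3.223 1.616 -2.959
endloop
endfacet
facet normal 0.509 0.828 0.235
outer loop
vertex -2.657 1.219 -2.787
vertex -3.223 1.616 -2.959
vertex -3.519 1.308 -1.229
endloop
endfacet
facet normal 0.038 -0.352 -0.935
outer loop
vertex -3.223 1.616 -2.959
vertex -3.461 0.772 -2.651
vertex -3.928 1.518 -2.951
endloop
endfacet
facet normal -0.134 0.979 0.151
outer loop
vertex -3.223 1.616 -2.959
vertex -3.928 1.518 -2.951
vertex -3.519 1.308 -1.229
endloop
endfacet
facet normal 0.038 -0.352 -0.935
outer loop
vertex -3.928 1.518 -2.951
vertex -3.461 0.772 -2.651
vertex -4.359 0.983 -2.767
endloop
endfacet
facet normal -0.711 0.658 0.249
outer loop
vertex -3.928 1.518 -2.951
vertex -4.359 0.983 -2.767
vertex -3.519 1.308 -1.229
endloop
endfacet
facet normal 0.038 -0.353 -0.935
outer loop
vertex -4.359 0.983 -2.767
vertex -3.461 0.772 -2.651
vertex -4.265 0.324 -2.514
endloop
endfacet
facet normal -0.881 0.055 0.470
outer loop
vertex -4.359 0.983 -2.767
vertex -4.265 0.324 -2.514
vertex -3.519 1.308 -1.229
endloop
endfacet
facet normal 0.037 -0.353 -0.935
outer loop
vertex -4.265 0.324 -2.514
vertex -3.461 0.772 -2.651
vertex -3.7 -0.072 -2.342
endloop
endfacet
facet normal -0.546 -0.481 0.686
outer loop
vertex -4.265 0.324 -2.514
vertex -3.7 -0.072 -2.342
vertex -3.519 1.308 -1.229
endloop
endfacet
facet normal 0.038 -0.353 -0.935
outer loop
vertex -3.7 -0.072 -2.342
vertex -3.461 0.772 -2.651
vertex -2.995 0.026 -2.35
endloop
endfacet
facet normal 0.097 -0.632 0.769
outer loop
vertex -3.7 -0.072 -2.342
vertex -2.995 0.026 -2.35
vertex -3.519 1.308 -1.229
endloop
endfacet
facet normal 0.039 -0.353 -0.935
outer loop
vertex -2.995 0.026 -2.35
vertex -3.461 0.772 -2.651
vertex -2.563 0.561 -2.534
endloop
endfacet
facet normal 0.672 -0.312 0.671
outer loop
vertex -2.995 0.026 -2.35
vertex -2.563 0.561 -2.534
vertex -3.519 1.308 -1.229
endloop
endfacet
facet normal 0.039 -0.354 -0.935
outer loop
vertex -2.563 0.561 -2.534
vertex -3.461 0.772 -2.651
vertex -2.657 1.219 -2.787
endloop
endfacet
facet normal 0.843 0.293 0.450
outer loop
vertex -2.563 0.561 -2.534
vertex -2.657 1.219 -2.787
vertex -3.519 1.308 -1.229
endloop
endfacet

endsolid


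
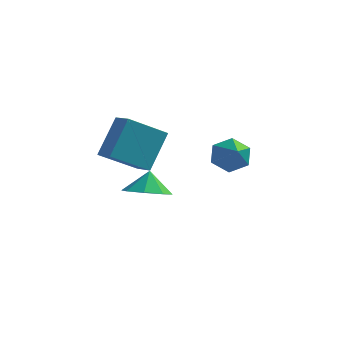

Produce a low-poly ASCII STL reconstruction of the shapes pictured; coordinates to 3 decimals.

solid 
facet normal -0.738 0.604 -0.303
outer loop
vertex -1.576 -0.572 3.168
vertex -0.302 0.451 2.103
vertex -1.916 -1.767 1.614
endloop
endfacet
facet normal -0.653 -0.524 0.546
outer loop
vertex -1.178 -2.371 1.917
vertex -1.576 -0.572 3.168
vertex -1.916 -1.767 1.614
endloop
endfacet
facet normal -0.737 0.603 -0.304
outer loop
vertex -1.916 -1.767 1.614
vertex -0.302 0.451 2.103
vertex -0.641 -0.745 0.549
endloop
endfacet
facet normal -0.171 -0.601 -0.781
outer loop
vertex -0.641 -0.745 0.549
vertex -1.178 -2.371 1.917
vertex -1.916 -1.767 1.614
endloop
endfacet
facet normal 0.171 0.601 0.781
outer loop
vertex -1.576 -0.572 3.168
vertex 0.436 -0.153 2.406
vertex -0.302 0.451 2.103
endloop
endfacet
facet normal -0.653 -0.524 0.546
outer loop
vertex -0.839 -1.175 3.471
vertex -1.576 -0.572 3.168
vertex -1.178 -2.371 1.917
endloop
endfacet
facet normal 0.171 0.601 0.781
outer loop
vertex -0.839 -1.175 3.471
vertex 0.436 -0.153 2.406
vertex -1.576 -0.572 3.168
endloop
endfacet
facet normal 0.653 0.524 -0.546
outer loop
vertex -0.302 0.451 2.103
vertex 0.436 -0.153 2.406
vertex -0.641 -0.745 0.549
endloop
endfacet
facet normal -0.170 -0.601 -0.781
outer loop
vertex 0.096 -1.348 0.852
vertex -1.178 -2.371 1.917
vertex -0.641 -0.745 0.549
endloop
endfacet
facet normal 0.653 0.524 -0.546
outer loop
vertex -0.641 -0.745 0.549
vertex 0.436 -0.153 2.406
vertex 0.096 -1.348 0.852
endloop
endfacet
facet normal 0.738 -0.603 0.303
outer loop
vertex 0.096 -1.348 0.852
vertex -0.839 -1.175 3.471
vertex -1.178 -2.371 1.917
endloop
endfacet
facet normal 0.737 -0.604 0.303
outer loop
vertex 0.436 -0.153 2.406
vertex -0.839 -1.175 3.471
vertex 0.096 -1.348 0.852
endloop
endfacet
facet normal -0.362 0.768 -0.527
outer loop
vertex 3.521 0.578 0.755
vertex 2.792 0.547 1.211
vertex 3.446 1.038 1.477
endloop
endfacet
facet normal 0.996 0.057 0.067
outer loop
vertex 3.521 0.578 0.755
vertex 3.446 1.038 1.477
vertex 3.508 -0.967 2.249
endloop
endfacet
facet normal -0.363 0.769 -0.527
outer loop
vertex 3.446 1.038 1.477
vertex 2.792 0.547 1.211
vertex 2.717 1.007 1.934
endloop
endfacet
facet normal 0.492 0.326 0.807
outer loop
vertex 3.446 1.038 1.477
vertex 2.717 1.007 1.934
vertex 3.508 -0.967 2.249
endloop
endfacet
facet normal -0.363 0.769 -0.527
outer loop
vertex 2.717 1.007 1.934
vertex 2.792 0.547 1.211
vertex 2.064 0.516 1.667
endloop
endfacet
facet normal -0.377 -0.003 0.926
outer loop
vertex 2.717 1.007 1.934
vertex 2.064 0.516 1.667
vertex 3.508 -0.967 2.249
endloop
endfacet
facet normal -0.363 0.768 -0.527
outer loop
vertex 2.064 0.516 1.667
vertex 2.792 0.547 1.211
vertex 2.139 0.055 0.944
endloop
endfacet
facet normal -0.739 -0.600 0.306
outer loop
vertex 2.064 0.516 1.667
vertex 2.139 0.055 0.944
vertex 3.508 -0.967 2.249
endloop
endfacet
facet normal -0.364 0.768 -0.527
outer loop
vertex 2.139 0.055 0.944
vertex 2.792 0.547 1.211
vertex 2.867 0.087 0.488
endloop
endfacet
facet normal -0.234 -0.869 -0.435
outer loop
vertex 2.139 0.055 0.944
vertex 2.867 0.087 0.488
vertex 3.508 -0.967 2.249
endloop
endfacet
facet normal -0.362 0.769 -0.527
outer loop
vertex 2.867 0.087 0.488
vertex 2.792 0.547 1.211
vertex 3.521 0.578 0.755
endloop
endfacet
facet normal 0.633 -0.541 -0.554
outer loop
vertex 2.867 0.087 0.488
vertex 3.521 0.578 0.755
vertex 3.508 -0.967 2.249
endloop
endfacet
facet normal 0.042 -0.453 -0.891
outer loop
vertex -0.577 2.261 -2.421
vertex -1.466 2.79 -2.732
vertex -0.405 2.985 -2.781
endloop
endfacet
facet normal 0.711 0.171 0.683
outer loop
vertex -0.577 2.261 -2.421
vertex -0.405 2.985 -2.781
vertex -1.514 3.31 -1.708
endloop
endfacet
facet normal 0.042 -0.452 -0.891
outer loop
vertex -0.405 2.985 -2.781
vertex -1.466 2.79 -2.732
vertex -0.854 3.595 -3.112
endloop
endfacet
facet normal 0.606 0.675 0.422
outer loop
vertex -0.405 2.985 -2.781
vertex -0.854 3.595 -3.112
vertex -1.514 3.31 -1.708
endloop
endfacet
facet normal 0.043 -0.453 -0.891
outer loop
vertex -0.854 3.595 -3.112
vertex -1.466 2.79 -2.732
vertex -1.661 3.733 -3.221
endloop
endfacet
facet normal 0.129 0.958 0.255
outer loop
vertex -0.854 3.595 -3.112
vertex -1.661 3.733 -3.221
vertex -1.514 3.31 -1.708
endloop
endfacet
facet normal 0.042 -0.453 -0.890
outer loop
vertex -1.661 3.733 -3.221
vertex -1.466 2.79 -2.732
vertex -2.354 3.319 -3.043
endloop
endfacet
facet normal -0.438 0.854 0.281
outer loop
vertex -1.661 3.733 -3.221
vertex -2.354 3.319 -3.043
vertex -1.514 3.31 -1.708
endloop
endfacet
facet normal 0.042 -0.453 -0.891
outer loop
vertex -2.354 3.319 -3.043
vertex -1.466 2.79 -2.732
vertex -2.527 2.595 -2.683
endloop
endfacet
facet normal -0.765 0.424 0.484
outer loop
vertex -2.354 3.319 -3.043
vertex -2.527 2.595 -2.683
vertex -1.514 3.31 -1.708
endloop
endfacet
facet normal 0.042 -0.452 -0.891
outer loop
vertex -2.527 2.595 -2.683
vertex -1.466 2.79 -2.732
vertex -2.078 1.985 -2.352
endloop
endfacet
facet normal -0.661 -0.081 0.746
outer loop
vertex -2.527 2.595 -2.683
vertex -2.078 1.985 -2.352
vertex -1.514 3.31 -1.708
endloop
endfacet
facet normal 0.042 -0.452 -0.891
outer loop
vertex -2.078 1.985 -2.352
vertex -1.466 2.79 -2.732
vertex -1.27 1.847 -2.244
endloop
endfacet
facet normal -0.184 -0.365 0.913
outer loop
vertex -2.078 1.985 -2.352
vertex -1.27 1.847 -2.244
vertex -1.514 3.31 -1.708
endloop
endfacet
facet normal 0.043 -0.452 -0.891
outer loop
vertex -1.27 1.847 -2.244
vertex -1.466 2.79 -2.732
vertex -0.577 2.261 -2.421
endloop
endfacet
facet normal 0.382 -0.261 0.886
outer loop
vertex -1.27 1.847 -2.244
vertex -0.577 2.261 -2.421
vertex -1.514 3.31 -1.708
endloop
endfacet

endsolid


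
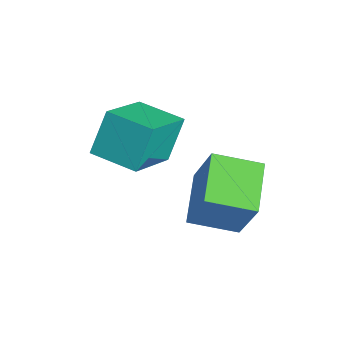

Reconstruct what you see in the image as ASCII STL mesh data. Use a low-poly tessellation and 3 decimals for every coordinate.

solid 
facet normal -0.824 0.455 0.338
outer loop
vertex -1.756 3.521 -2.47
vertex -1.194 4.848 -2.888
vertex -2.553 3.328 -4.15
endloop
endfacet
facet normal -0.374 -0.884 0.279
outer loop
vertex -1.186 2.572 -4.712
vertex -1.756 3.521 -2.47
vertex -2.553 3.328 -4.15
endloop
endfacet
facet normal -0.824 0.456 0.338
outer loop
vertex -2.553 3.328 -4.15
vertex -1.194 4.848 -2.888
vertex -1.991 4.655 -4.569
endloop
endfacet
facet normal -0.426 -0.103 -0.899
outer loop
vertex -1.991 4.655 -4.569
vertex -1.186 2.572 -4.712
vertex -2.553 3.328 -4.15
endloop
endfacet
facet normal 0.426 0.103 0.899
outer loop
vertex -1.756 3.521 -2.47
vertex 0.173 4.092 -3.45
vertex -1.194 4.848 -2.888
endloop
endfacet
facet normal -0.374 -0.884 0.279
outer loop
vertex -0.389 2.765 -3.031
vertex -1.756 3.521 -2.47
vertex -1.186 2.572 -4.712
endloop
endfacet
facet normal 0.426 0.103 0.899
outer loop
vertex -0.389 2.765 -3.031
vertex 0.173 4.092 -3.45
vertex -1.756 3.521 -2.47
endloop
endfacet
facet normal 0.374 0.884 -0.279
outer loop
vertex -1.194 4.848 -2.888
vertex 0.173 4.092 -3.45
vertex -1.991 4.655 -4.569
endloop
endfacet
facet normal -0.426 -0.103 -0.899
outer loop
vertex -0.624 3.899 -5.13
vertex -1.186 2.572 -4.712
vertex -1.991 4.655 -4.569
endloop
endfacet
facet normal 0.374 0.884 -0.279
outer loop
vertex -1.991 4.655 -4.569
vertex 0.173 4.092 -3.45
vertex -0.624 3.899 -5.13
endloop
endfacet
facet normal 0.824 -0.455 -0.338
outer loop
vertex -0.624 3.899 -5.13
vertex -0.389 2.765 -3.031
vertex -1.186 2.572 -4.712
endloop
endfacet
facet normal 0.823 -0.456 -0.338
outer loop
vertex 0.173 4.092 -3.45
vertex -0.389 2.765 -3.031
vertex -0.624 3.899 -5.13
endloop
endfacet
facet normal -0.273 0.437 0.857
outer loop
vertex -3.168 1.04 -1.031
vertex -2.044 1.949 -1.136
vertex -4.375 2.408 -2.112
endloop
endfacet
facet normal -0.775 -0.627 0.072
outer loop
vertex -3.976 1.771 -3.364
vertex -3.168 1.04 -1.031
vertex -4.375 2.408 -2.112
endloop
endfacet
facet normal -0.273 0.437 0.857
outer loop
vertex -4.375 2.408 -2.112
vertex -2.044 1.949 -1.136
vertex -3.25 3.317 -2.217
endloop
endfacet
facet normal -0.569 0.645 -0.510
outer loop
vertex -3.25 3.317 -2.217
vertex -3.976 1.771 -3.364
vertex -4.375 2.408 -2.112
endloop
endfacet
facet normal 0.569 -0.645 0.510
outer loop
vertex -3.168 1.04 -1.031
vertex -1.645 1.312 -2.388
vertex -2.044 1.949 -1.136
endloop
endfacet
facet normal -0.776 -0.627 0.072
outer loop
vertex -2.77 0.403 -2.283
vertex -3.168 1.04 -1.031
vertex -3.976 1.771 -3.364
endloop
endfacet
facet normal 0.569 -0.646 0.509
outer loop
vertex -2.77 0.403 -2.283
vertex -1.645 1.312 -2.388
vertex -3.168 1.04 -1.031
endloop
endfacet
facet normal 0.776 0.627 -0.072
outer loop
vertex -2.044 1.949 -1.136
vertex -1.645 1.312 -2.388
vertex -3.25 3.317 -2.217
endloop
endfacet
facet normal -0.569 0.645 -0.509
outer loop
vertex -2.852 2.68 -3.469
vertex -3.976 1.771 -3.364
vertex -3.25 3.317 -2.217
endloop
endfacet
facet normal 0.776 0.627 -0.072
outer loop
vertex -3.25 3.317 -2.217
vertex -1.645 1.312 -2.388
vertex -2.852 2.68 -3.469
endloop
endfacet
facet normal 0.273 -0.437 -0.857
outer loop
vertex -2.852 2.68 -3.469
vertex -2.77 0.403 -2.283
vertex -3.976 1.771 -3.364
endloop
endfacet
facet normal 0.273 -0.437 -0.857
outer loop
vertex -1.645 1.312 -2.388
vertex -2.77 0.403 -2.283
vertex -2.852 2.68 -3.469
endloop
endfacet

endsolid


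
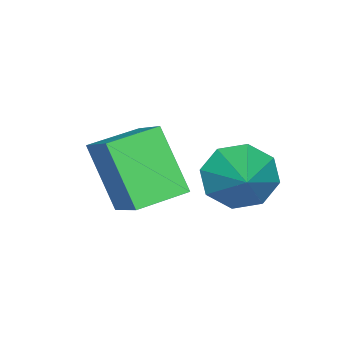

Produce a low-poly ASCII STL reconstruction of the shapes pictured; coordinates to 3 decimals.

solid 
facet normal -0.462 -0.713 -0.527
outer loop
vertex 2.896 -5.232 0.125
vertex 1.556 -4.495 0.302
vertex 3.268 -4.111 -1.719
endloop
endfacet
facet normal 0.871 -0.478 -0.115
outer loop
vertex 3.984 -3.005 -0.902
vertex 2.896 -5.232 0.125
vertex 3.268 -4.111 -1.719
endloop
endfacet
facet normal -0.462 -0.713 -0.527
outer loop
vertex 3.268 -4.111 -1.719
vertex 1.556 -4.495 0.302
vertex 1.928 -3.374 -1.542
endloop
endfacet
facet normal 0.170 0.512 -0.842
outer loop
vertex 1.928 -3.374 -1.542
vertex 3.984 -3.005 -0.902
vertex 3.268 -4.111 -1.719
endloop
endfacet
facet normal -0.170 -0.512 0.842
outer loop
vertex 2.896 -5.232 0.125
vertex 2.272 -3.389 1.119
vertex 1.556 -4.495 0.302
endloop
endfacet
facet normal 0.871 -0.478 -0.115
outer loop
vertex 3.612 -4.126 0.942
vertex 2.896 -5.232 0.125
vertex 3.984 -3.005 -0.902
endloop
endfacet
facet normal -0.170 -0.512 0.842
outer loop
vertex 3.612 -4.126 0.942
vertex 2.272 -3.389 1.119
vertex 2.896 -5.232 0.125
endloop
endfacet
facet normal -0.871 0.478 0.115
outer loop
vertex 1.556 -4.495 0.302
vertex 2.272 -3.389 1.119
vertex 1.928 -3.374 -1.542
endloop
endfacet
facet normal 0.170 0.512 -0.842
outer loop
vertex 2.644 -2.268 -0.725
vertex 3.984 -3.005 -0.902
vertex 1.928 -3.374 -1.542
endloop
endfacet
facet normal -0.871 0.478 0.115
outer loop
vertex 1.928 -3.374 -1.542
vertex 2.272 -3.389 1.119
vertex 2.644 -2.268 -0.725
endloop
endfacet
facet normal 0.462 0.713 0.527
outer loop
vertex 2.644 -2.268 -0.725
vertex 3.612 -4.126 0.942
vertex 3.984 -3.005 -0.902
endloop
endfacet
facet normal 0.462 0.713 0.527
outer loop
vertex 2.272 -3.389 1.119
vertex 3.612 -4.126 0.942
vertex 2.644 -2.268 -0.725
endloop
endfacet
facet normal -0.720 -0.524 -0.455
outer loop
vertex 1.179 -2.687 -1.83
vertex 0.437 -2.102 -1.328
vertex 0.964 -2.021 -2.256
endloop
endfacet
facet normal 0.906 0.023 -0.422
outer loop
vertex 1.179 -2.687 -1.83
vertex 0.964 -2.021 -2.256
vertex 1.763 -1.138 -0.492
endloop
endfacet
facet normal -0.720 -0.524 -0.455
outer loop
vertex 0.964 -2.021 -2.256
vertex 0.437 -2.102 -1.328
vertex 0.441 -1.403 -2.139
endloop
endfacet
facet normal 0.578 0.595 -0.559
outer loop
vertex 0.964 -2.021 -2.256
vertex 0.441 -1.403 -2.139
vertex 1.763 -1.138 -0.492
endloop
endfacet
facet normal -0.720 -0.524 -0.455
outer loop
vertex 0.441 -1.403 -2.139
vertex 0.437 -2.102 -1.328
vertex -0.085 -1.194 -1.547
endloop
endfacet
facet normal 0.110 0.964 -0.243
outer loop
vertex 0.441 -1.403 -2.139
vertex -0.085 -1.194 -1.547
vertex 1.763 -1.138 -0.492
endloop
endfacet
facet normal -0.721 -0.524 -0.454
outer loop
vertex -0.085 -1.194 -1.547
vertex 0.437 -2.102 -1.328
vertex -0.305 -1.516 -0.827
endloop
endfacet
facet normal -0.222 0.914 0.341
outer loop
vertex -0.085 -1.194 -1.547
vertex -0.305 -1.516 -0.827
vertex 1.763 -1.138 -0.492
endloop
endfacet
facet normal -0.721 -0.523 -0.455
outer loop
vertex -0.305 -1.516 -0.827
vertex 0.437 -2.102 -1.328
vertex -0.09 -2.182 -0.401
endloop
endfacet
facet normal -0.224 0.473 0.852
outer loop
vertex -0.305 -1.516 -0.827
vertex -0.09 -2.182 -0.401
vertex 1.763 -1.138 -0.492
endloop
endfacet
facet normal -0.720 -0.524 -0.455
outer loop
vertex -0.09 -2.182 -0.401
vertex 0.437 -2.102 -1.328
vertex 0.434 -2.8 -0.518
endloop
endfacet
facet normal 0.104 -0.099 0.990
outer loop
vertex -0.09 -2.182 -0.401
vertex 0.434 -2.8 -0.518
vertex 1.763 -1.138 -0.492
endloop
endfacet
facet normal -0.721 -0.524 -0.454
outer loop
vertex 0.434 -2.8 -0.518
vertex 0.437 -2.102 -1.328
vertex 0.959 -3.01 -1.11
endloop
endfacet
facet normal 0.572 -0.468 0.673
outer loop
vertex 0.434 -2.8 -0.518
vertex 0.959 -3.01 -1.11
vertex 1.763 -1.138 -0.492
endloop
endfacet
facet normal -0.720 -0.523 -0.455
outer loop
vertex 0.959 -3.01 -1.11
vertex 0.437 -2.102 -1.328
vertex 1.179 -2.687 -1.83
endloop
endfacet
facet normal 0.904 -0.418 0.089
outer loop
vertex 0.959 -3.01 -1.11
vertex 1.179 -2.687 -1.83
vertex 1.763 -1.138 -0.492
endloop
endfacet

endsolid


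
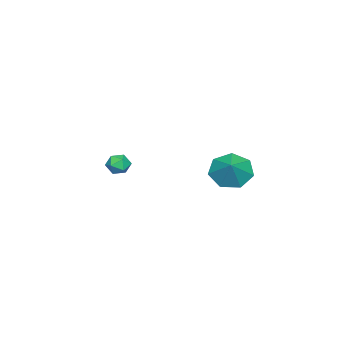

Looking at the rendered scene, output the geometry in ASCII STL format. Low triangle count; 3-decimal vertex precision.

solid 
facet normal -0.927 -0.196 0.320
outer loop
vertex -1.328 -3.277 -0.931
vertex -1.115 -3.826 -0.65
vertex -1.117 -3.267 -0.314
endloop
endfacet
facet normal -0.818 0.508 0.271
outer loop
vertex -1.328 -3.277 -0.931
vertex -1.117 -3.267 -0.314
vertex -0.954 -2.786 -0.723
endloop
endfacet
facet normal -0.638 0.656 -0.403
outer loop
vertex -1.328 -3.277 -0.931
vertex -0.954 -2.786 -0.723
vertex -0.851 -3.047 -1.311
endloop
endfacet
facet normal -0.636 0.045 -0.771
outer loop
vertex -1.328 -3.277 -0.931
vertex -0.851 -3.047 -1.311
vertex -0.951 -3.69 -1.266
endloop
endfacet
facet normal -0.815 -0.482 -0.323
outer loop
vertex -1.328 -3.277 -0.931
vertex -0.951 -3.69 -1.266
vertex -1.115 -3.826 -0.65
endloop
endfacet
facet normal -0.263 0.675 0.689
outer loop
vertex -0.954 -2.786 -0.723
vertex -1.117 -3.267 -0.314
vertex -0.509 -3.03 -0.314
endloop
endfacet
facet normal -0.439 -0.464 0.769
outer loop
vertex -1.117 -3.267 -0.314
vertex -1.115 -3.826 -0.65
vertex -0.609 -3.673 -0.269
endloop
endfacet
facet normal -0.257 -0.927 -0.273
outer loop
vertex -1.115 -3.826 -0.65
vertex -0.951 -3.69 -1.266
vertex -0.506 -3.934 -0.857
endloop
endfacet
facet normal 0.029 -0.074 -0.997
outer loop
vertex -0.951 -3.69 -1.266
vertex -0.851 -3.047 -1.311
vertex -0.343 -3.453 -1.266
endloop
endfacet
facet normal 0.026 0.915 -0.402
outer loop
vertex -0.851 -3.047 -1.311
vertex -0.954 -2.786 -0.723
vertex -0.345 -2.894 -0.93
endloop
endfacet
facet normal 0.636 -0.045 0.771
outer loop
vertex -0.132 -3.443 -0.649
vertex -0.509 -3.03 -0.314
vertex -0.609 -3.673 -0.269
endloop
endfacet
facet normal 0.638 -0.656 0.403
outer loop
vertex -0.132 -3.443 -0.649
vertex -0.609 -3.673 -0.269
vertex -0.506 -3.934 -0.857
endloop
endfacet
facet normal 0.818 -0.508 -0.271
outer loop
vertex -0.132 -3.443 -0.649
vertex -0.506 -3.934 -0.857
vertex -0.343 -3.453 -1.266
endloop
endfacet
facet normal 0.927 0.196 -0.320
outer loop
vertex -0.132 -3.443 -0.649
vertex -0.343 -3.453 -1.266
vertex -0.345 -2.894 -0.93
endloop
endfacet
facet normal 0.815 0.482 0.323
outer loop
vertex -0.132 -3.443 -0.649
vertex -0.345 -2.894 -0.93
vertex -0.509 -3.03 -0.314
endloop
endfacet
facet normal -0.029 0.074 0.997
outer loop
vertex -0.609 -3.673 -0.269
vertex -0.509 -3.03 -0.314
vertex -1.117 -3.267 -0.314
endloop
endfacet
facet normal -0.026 -0.915 0.402
outer loop
vertex -0.506 -3.934 -0.857
vertex -0.609 -3.673 -0.269
vertex -1.115 -3.826 -0.65
endloop
endfacet
facet normal 0.263 -0.675 -0.689
outer loop
vertex -0.343 -3.453 -1.266
vertex -0.506 -3.934 -0.857
vertex -0.951 -3.69 -1.266
endloop
endfacet
facet normal 0.439 0.464 -0.769
outer loop
vertex -0.345 -2.894 -0.93
vertex -0.343 -3.453 -1.266
vertex -0.851 -3.047 -1.311
endloop
endfacet
facet normal 0.257 0.927 0.273
outer loop
vertex -0.509 -3.03 -0.314
vertex -0.345 -2.894 -0.93
vertex -0.954 -2.786 -0.723
endloop
endfacet
facet normal -0.718 -0.307 -0.624
outer loop
vertex 0.423 3.233 -0.473
vertex 0.046 2.608 0.268
vertex -0.202 3.598 0.067
endloop
endfacet
facet normal 0.472 0.880 -0.048
outer loop
vertex 0.423 3.233 -0.473
vertex -0.202 3.598 0.067
vertex 0.994 3.012 1.092
endloop
endfacet
facet normal -0.718 -0.307 -0.625
outer loop
vertex -0.202 3.598 0.067
vertex 0.046 2.608 0.268
vertex -0.64 3.217 0.757
endloop
endfacet
facet normal 0.009 0.873 0.488
outer loop
vertex -0.202 3.598 0.067
vertex -0.64 3.217 0.757
vertex 0.994 3.012 1.092
endloop
endfacet
facet normal -0.718 -0.306 -0.625
outer loop
vertex -0.64 3.217 0.757
vertex 0.046 2.608 0.268
vertex -0.562 2.377 1.079
endloop
endfacet
facet normal -0.147 0.342 0.928
outer loop
vertex -0.64 3.217 0.757
vertex -0.562 2.377 1.079
vertex 0.994 3.012 1.092
endloop
endfacet
facet normal -0.718 -0.306 -0.625
outer loop
vertex -0.562 2.377 1.079
vertex 0.046 2.608 0.268
vertex -0.026 1.711 0.79
endloop
endfacet
facet normal 0.120 -0.313 0.942
outer loop
vertex -0.562 2.377 1.079
vertex -0.026 1.711 0.79
vertex 0.994 3.012 1.092
endloop
endfacet
facet normal -0.718 -0.306 -0.625
outer loop
vertex -0.026 1.711 0.79
vertex 0.046 2.608 0.268
vertex 0.565 1.72 0.107
endloop
endfacet
facet normal 0.610 -0.599 0.520
outer loop
vertex -0.026 1.711 0.79
vertex 0.565 1.72 0.107
vertex 0.994 3.012 1.092
endloop
endfacet
facet normal -0.718 -0.307 -0.624
outer loop
vertex 0.565 1.72 0.107
vertex 0.046 2.608 0.268
vertex 0.764 2.398 -0.455
endloop
endfacet
facet normal 0.954 -0.299 -0.023
outer loop
vertex 0.565 1.72 0.107
vertex 0.764 2.398 -0.455
vertex 0.994 3.012 1.092
endloop
endfacet
facet normal -0.718 -0.307 -0.624
outer loop
vertex 0.764 2.398 -0.455
vertex 0.046 2.608 0.268
vertex 0.423 3.233 -0.473
endloop
endfacet
facet normal 0.892 0.358 -0.275
outer loop
vertex 0.764 2.398 -0.455
vertex 0.423 3.233 -0.473
vertex 0.994 3.012 1.092
endloop
endfacet

endsolid


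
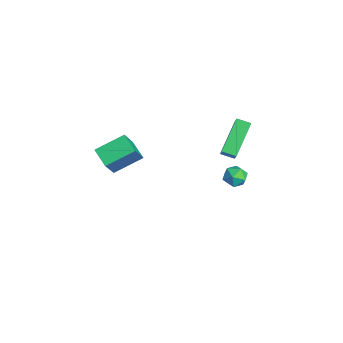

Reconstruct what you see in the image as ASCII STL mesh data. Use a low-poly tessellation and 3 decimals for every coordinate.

solid 
facet normal -0.871 -0.264 0.413
outer loop
vertex 3.106 -4.824 4.637
vertex 2.971 -3.221 5.376
vertex 2.181 -4.19 3.092
endloop
endfacet
facet normal 0.076 -0.906 -0.417
outer loop
vertex 3.209 -3.879 2.604
vertex 3.106 -4.824 4.637
vertex 2.181 -4.19 3.092
endloop
endfacet
facet normal -0.872 -0.264 0.413
outer loop
vertex 2.181 -4.19 3.092
vertex 2.971 -3.221 5.376
vertex 2.046 -2.587 3.83
endloop
endfacet
facet normal -0.485 0.332 -0.809
outer loop
vertex 2.046 -2.587 3.83
vertex 3.209 -3.879 2.604
vertex 2.181 -4.19 3.092
endloop
endfacet
facet normal 0.485 -0.332 0.809
outer loop
vertex 3.106 -4.824 4.637
vertex 3.999 -2.91 4.888
vertex 2.971 -3.221 5.376
endloop
endfacet
facet normal 0.076 -0.906 -0.417
outer loop
vertex 4.134 -4.513 4.15
vertex 3.106 -4.824 4.637
vertex 3.209 -3.879 2.604
endloop
endfacet
facet normal 0.484 -0.332 0.810
outer loop
vertex 4.134 -4.513 4.15
vertex 3.999 -2.91 4.888
vertex 3.106 -4.824 4.637
endloop
endfacet
facet normal -0.076 0.906 0.417
outer loop
vertex 2.971 -3.221 5.376
vertex 3.999 -2.91 4.888
vertex 2.046 -2.587 3.83
endloop
endfacet
facet normal -0.484 0.332 -0.809
outer loop
vertex 3.074 -2.276 3.343
vertex 3.209 -3.879 2.604
vertex 2.046 -2.587 3.83
endloop
endfacet
facet normal -0.076 0.906 0.417
outer loop
vertex 2.046 -2.587 3.83
vertex 3.999 -2.91 4.888
vertex 3.074 -2.276 3.343
endloop
endfacet
facet normal 0.872 0.264 -0.413
outer loop
vertex 3.074 -2.276 3.343
vertex 4.134 -4.513 4.15
vertex 3.209 -3.879 2.604
endloop
endfacet
facet normal 0.871 0.264 -0.414
outer loop
vertex 3.999 -2.91 4.888
vertex 4.134 -4.513 4.15
vertex 3.074 -2.276 3.343
endloop
endfacet
facet normal -0.483 -0.836 0.261
outer loop
vertex 3.075 2.689 5.432
vertex 1.872 2.966 4.095
vertex 4.322 1.545 4.074
endloop
endfacet
facet normal 0.661 -0.152 0.735
outer loop
vertex 4.708 2.214 3.865
vertex 3.075 2.689 5.432
vertex 4.322 1.545 4.074
endloop
endfacet
facet normal -0.483 -0.836 0.261
outer loop
vertex 4.322 1.545 4.074
vertex 1.872 2.966 4.095
vertex 3.119 1.822 2.736
endloop
endfacet
facet normal 0.575 -0.527 -0.626
outer loop
vertex 3.119 1.822 2.736
vertex 4.708 2.214 3.865
vertex 4.322 1.545 4.074
endloop
endfacet
facet normal -0.575 0.527 0.626
outer loop
vertex 3.075 2.689 5.432
vertex 2.258 3.635 3.886
vertex 1.872 2.966 4.095
endloop
endfacet
facet normal 0.661 -0.153 0.735
outer loop
vertex 3.461 3.358 5.224
vertex 3.075 2.689 5.432
vertex 4.708 2.214 3.865
endloop
endfacet
facet normal -0.575 0.527 0.626
outer loop
vertex 3.461 3.358 5.224
vertex 2.258 3.635 3.886
vertex 3.075 2.689 5.432
endloop
endfacet
facet normal -0.661 0.152 -0.735
outer loop
vertex 1.872 2.966 4.095
vertex 2.258 3.635 3.886
vertex 3.119 1.822 2.736
endloop
endfacet
facet normal 0.575 -0.526 -0.626
outer loop
vertex 3.505 2.491 2.528
vertex 4.708 2.214 3.865
vertex 3.119 1.822 2.736
endloop
endfacet
facet normal -0.661 0.153 -0.735
outer loop
vertex 3.119 1.822 2.736
vertex 2.258 3.635 3.886
vertex 3.505 2.491 2.528
endloop
endfacet
facet normal 0.483 0.836 -0.261
outer loop
vertex 3.505 2.491 2.528
vertex 3.461 3.358 5.224
vertex 4.708 2.214 3.865
endloop
endfacet
facet normal 0.483 0.836 -0.261
outer loop
vertex 2.258 3.635 3.886
vertex 3.461 3.358 5.224
vertex 3.505 2.491 2.528
endloop
endfacet
facet normal -0.361 0.736 0.573
outer loop
vertex 1.362 3.915 -1.008
vertex 0.826 3.439 -0.734
vertex 1.505 3.497 -0.381
endloop
endfacet
facet normal 0.340 0.816 0.467
outer loop
vertex 1.362 3.915 -1.008
vertex 1.505 3.497 -0.381
vertex 2.046 3.579 -0.919
endloop
endfacet
facet normal 0.453 0.860 -0.237
outer loop
vertex 1.362 3.915 -1.008
vertex 2.046 3.579 -0.919
vertex 1.701 3.572 -1.605
endloop
endfacet
facet normal -0.179 0.806 -0.565
outer loop
vertex 1.362 3.915 -1.008
vertex 1.701 3.572 -1.605
vertex 0.947 3.485 -1.49
endloop
endfacet
facet normal -0.681 0.730 -0.065
outer loop
vertex 1.362 3.915 -1.008
vertex 0.947 3.485 -1.49
vertex 0.826 3.439 -0.734
endloop
endfacet
facet normal 0.669 0.230 0.707
outer loop
vertex 2.046 3.579 -0.919
vertex 1.505 3.497 -0.381
vertex 1.933 2.895 -0.59
endloop
endfacet
facet normal -0.466 0.100 0.879
outer loop
vertex 1.505 3.497 -0.381
vertex 0.826 3.439 -0.734
vertex 1.179 2.808 -0.475
endloop
endfacet
facet normal -0.984 0.089 -0.152
outer loop
vertex 0.826 3.439 -0.734
vertex 0.947 3.485 -1.49
vertex 0.834 2.801 -1.161
endloop
endfacet
facet normal -0.171 0.212 -0.962
outer loop
vertex 0.947 3.485 -1.49
vertex 1.701 3.572 -1.605
vertex 1.375 2.883 -1.699
endloop
endfacet
facet normal 0.851 0.299 -0.431
outer loop
vertex 1.701 3.572 -1.605
vertex 2.046 3.579 -0.919
vertex 2.054 2.941 -1.346
endloop
endfacet
facet normal 0.179 -0.806 0.565
outer loop
vertex 1.518 2.465 -1.072
vertex 1.933 2.895 -0.59
vertex 1.179 2.808 -0.475
endloop
endfacet
facet normal -0.453 -0.860 0.237
outer loop
vertex 1.518 2.465 -1.072
vertex 1.179 2.808 -0.475
vertex 0.834 2.801 -1.161
endloop
endfacet
facet normal -0.340 -0.816 -0.467
outer loop
vertex 1.518 2.465 -1.072
vertex 0.834 2.801 -1.161
vertex 1.375 2.883 -1.699
endloop
endfacet
facet normal 0.361 -0.736 -0.573
outer loop
vertex 1.518 2.465 -1.072
vertex 1.375 2.883 -1.699
vertex 2.054 2.941 -1.346
endloop
endfacet
facet normal 0.681 -0.730 0.065
outer loop
vertex 1.518 2.465 -1.072
vertex 2.054 2.941 -1.346
vertex 1.933 2.895 -0.59
endloop
endfacet
facet normal 0.171 -0.212 0.962
outer loop
vertex 1.179 2.808 -0.475
vertex 1.933 2.895 -0.59
vertex 1.505 3.497 -0.381
endloop
endfacet
facet normal -0.851 -0.299 0.431
outer loop
vertex 0.834 2.801 -1.161
vertex 1.179 2.808 -0.475
vertex 0.826 3.439 -0.734
endloop
endfacet
facet normal -0.669 -0.230 -0.707
outer loop
vertex 1.375 2.883 -1.699
vertex 0.834 2.801 -1.161
vertex 0.947 3.485 -1.49
endloop
endfacet
facet normal 0.466 -0.100 -0.879
outer loop
vertex 2.054 2.941 -1.346
vertex 1.375 2.883 -1.699
vertex 1.701 3.572 -1.605
endloop
endfacet
facet normal 0.984 -0.089 0.152
outer loop
vertex 1.933 2.895 -0.59
vertex 2.054 2.941 -1.346
vertex 2.046 3.579 -0.919
endloop
endfacet

endsolid


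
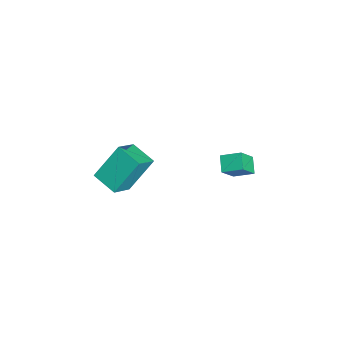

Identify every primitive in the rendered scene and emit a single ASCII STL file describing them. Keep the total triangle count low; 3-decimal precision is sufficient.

solid 
facet normal -0.761 -0.603 0.241
outer loop
vertex -2.57 -4.12 0.423
vertex -3.406 -3.393 -0.399
vertex -2.133 -5.247 -1.017
endloop
endfacet
facet normal 0.606 -0.527 0.596
outer loop
vertex -1.174 -4.487 -1.321
vertex -2.57 -4.12 0.423
vertex -2.133 -5.247 -1.017
endloop
endfacet
facet normal -0.761 -0.603 0.240
outer loop
vertex -2.133 -5.247 -1.017
vertex -3.406 -3.393 -0.399
vertex -2.969 -4.519 -1.84
endloop
endfacet
facet normal 0.232 -0.599 -0.766
outer loop
vertex -2.969 -4.519 -1.84
vertex -1.174 -4.487 -1.321
vertex -2.133 -5.247 -1.017
endloop
endfacet
facet normal -0.232 0.599 0.766
outer loop
vertex -2.57 -4.12 0.423
vertex -2.447 -2.633 -0.703
vertex -3.406 -3.393 -0.399
endloop
endfacet
facet normal 0.606 -0.527 0.596
outer loop
vertex -1.611 -3.361 0.12
vertex -2.57 -4.12 0.423
vertex -1.174 -4.487 -1.321
endloop
endfacet
facet normal -0.232 0.599 0.766
outer loop
vertex -1.611 -3.361 0.12
vertex -2.447 -2.633 -0.703
vertex -2.57 -4.12 0.423
endloop
endfacet
facet normal -0.606 0.527 -0.596
outer loop
vertex -3.406 -3.393 -0.399
vertex -2.447 -2.633 -0.703
vertex -2.969 -4.519 -1.84
endloop
endfacet
facet normal 0.232 -0.599 -0.766
outer loop
vertex -2.01 -3.76 -2.143
vertex -1.174 -4.487 -1.321
vertex -2.969 -4.519 -1.84
endloop
endfacet
facet normal -0.606 0.527 -0.596
outer loop
vertex -2.969 -4.519 -1.84
vertex -2.447 -2.633 -0.703
vertex -2.01 -3.76 -2.143
endloop
endfacet
facet normal 0.761 0.603 -0.240
outer loop
vertex -2.01 -3.76 -2.143
vertex -1.611 -3.361 0.12
vertex -1.174 -4.487 -1.321
endloop
endfacet
facet normal 0.761 0.602 -0.240
outer loop
vertex -2.447 -2.633 -0.703
vertex -1.611 -3.361 0.12
vertex -2.01 -3.76 -2.143
endloop
endfacet
facet normal -0.413 0.476 -0.777
outer loop
vertex -4.121 1.984 -2.954
vertex -3.366 1.935 -3.385
vertex -4.403 1.098 -3.347
endloop
endfacet
facet normal -0.867 0.056 0.496
outer loop
vertex -3.854 0.465 -2.315
vertex -4.121 1.984 -2.954
vertex -4.403 1.098 -3.347
endloop
endfacet
facet normal -0.413 0.476 -0.776
outer loop
vertex -4.403 1.098 -3.347
vertex -3.366 1.935 -3.385
vertex -3.649 1.049 -3.778
endloop
endfacet
facet normal -0.280 -0.878 -0.389
outer loop
vertex -3.649 1.049 -3.778
vertex -3.854 0.465 -2.315
vertex -4.403 1.098 -3.347
endloop
endfacet
facet normal 0.279 0.878 0.390
outer loop
vertex -4.121 1.984 -2.954
vertex -2.817 1.302 -2.353
vertex -3.366 1.935 -3.385
endloop
endfacet
facet normal -0.866 0.057 0.496
outer loop
vertex -3.571 1.351 -1.922
vertex -4.121 1.984 -2.954
vertex -3.854 0.465 -2.315
endloop
endfacet
facet normal 0.280 0.878 0.389
outer loop
vertex -3.571 1.351 -1.922
vertex -2.817 1.302 -2.353
vertex -4.121 1.984 -2.954
endloop
endfacet
facet normal 0.867 -0.057 -0.496
outer loop
vertex -3.366 1.935 -3.385
vertex -2.817 1.302 -2.353
vertex -3.649 1.049 -3.778
endloop
endfacet
facet normal -0.279 -0.878 -0.389
outer loop
vertex -3.099 0.416 -2.746
vertex -3.854 0.465 -2.315
vertex -3.649 1.049 -3.778
endloop
endfacet
facet normal 0.867 -0.056 -0.496
outer loop
vertex -3.649 1.049 -3.778
vertex -2.817 1.302 -2.353
vertex -3.099 0.416 -2.746
endloop
endfacet
facet normal 0.412 -0.476 0.777
outer loop
vertex -3.099 0.416 -2.746
vertex -3.571 1.351 -1.922
vertex -3.854 0.465 -2.315
endloop
endfacet
facet normal 0.413 -0.476 0.777
outer loop
vertex -2.817 1.302 -2.353
vertex -3.571 1.351 -1.922
vertex -3.099 0.416 -2.746
endloop
endfacet

endsolid
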